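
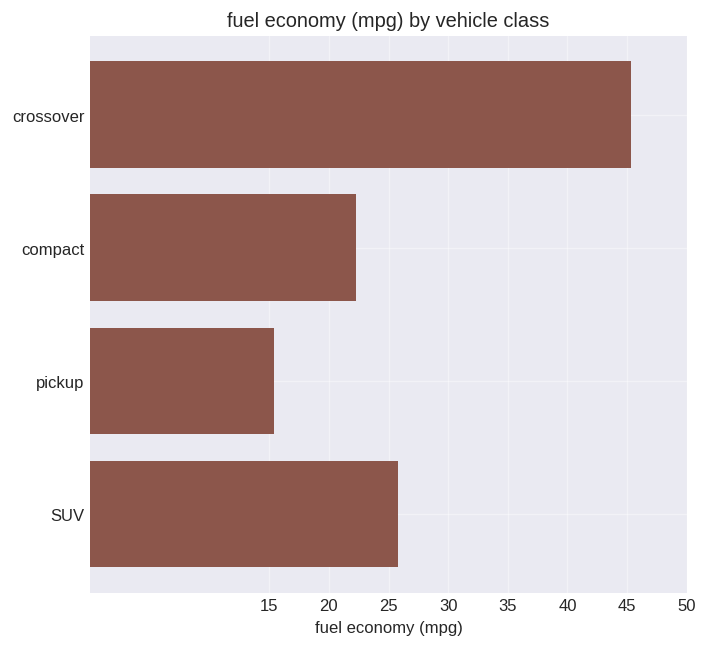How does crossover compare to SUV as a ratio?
crossover ≈ 45, SUV ≈ 25; 45/25 ≈ 1.8.

≈ 1.8×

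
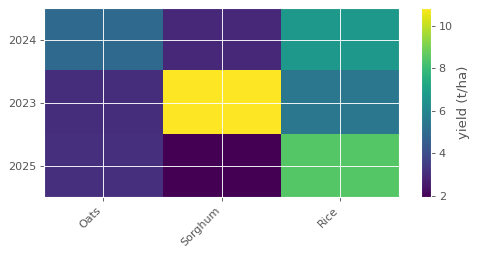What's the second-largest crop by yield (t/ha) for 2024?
Oats

Top 3 for 2024: Rice ≈ 7, Oats ≈ 5, Sorghum ≈ 3.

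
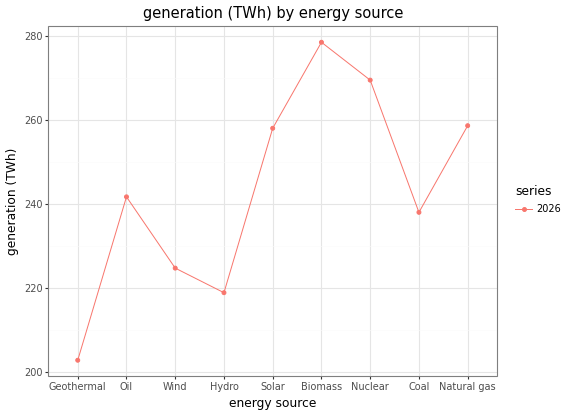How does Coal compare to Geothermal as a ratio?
≈ 1.2×

Coal ≈ 240, Geothermal ≈ 200; 240/200 ≈ 1.2.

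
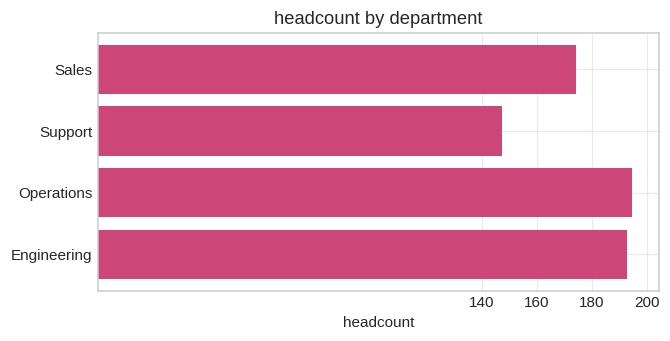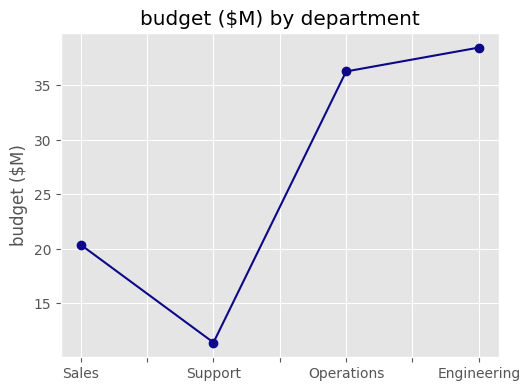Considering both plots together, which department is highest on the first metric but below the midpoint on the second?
Sales

Chart 2 median budget ($M) ≈ 30; below-median departments: Sales, Support. Among those, Sales has the highest headcount (≈ 180).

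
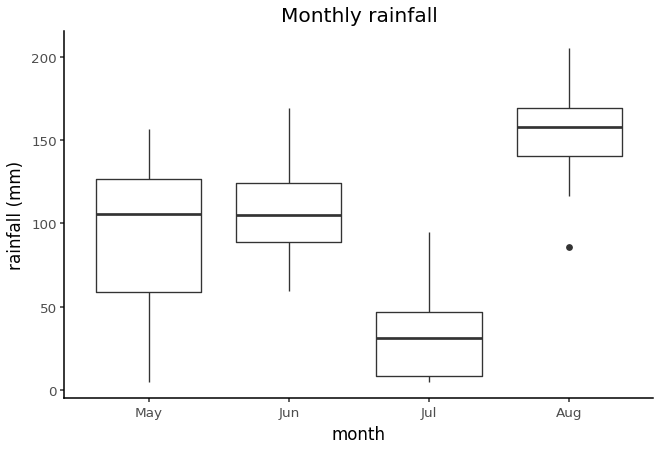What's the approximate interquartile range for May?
Q3 ≈ 120, Q1 ≈ 60; IQR ≈ 60.

≈ 60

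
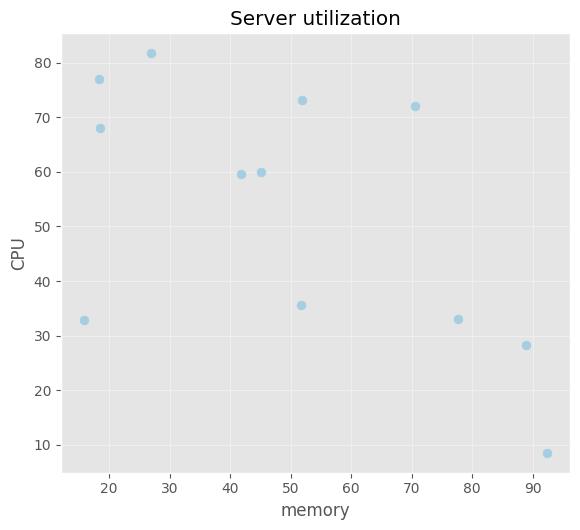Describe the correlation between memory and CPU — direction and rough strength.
Points are negatively correlated; moderate (|r| ≈ 0.6).

negative, moderate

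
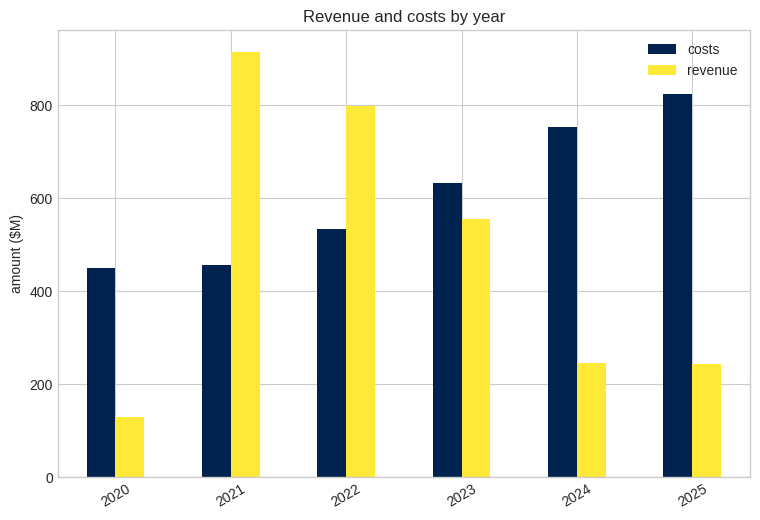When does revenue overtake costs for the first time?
2021

2020: revenue ≈ 100 vs costs ≈ 400 (not yet); 2021: revenue ≈ 900 vs costs ≈ 500 (first crossover).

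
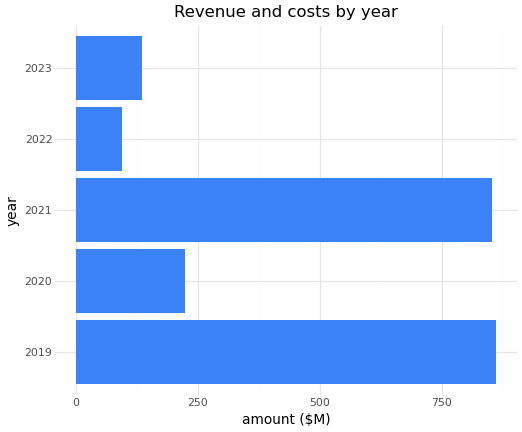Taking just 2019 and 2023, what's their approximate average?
≈ 500

(900 + 100) / 2 ≈ 500.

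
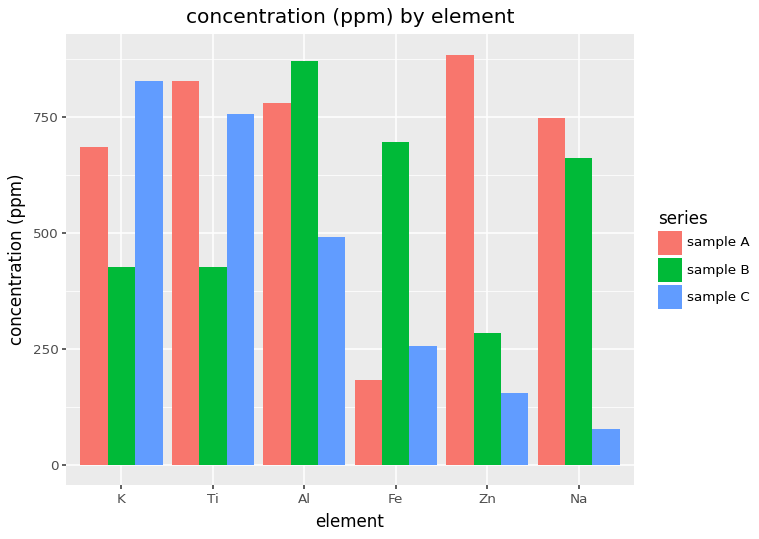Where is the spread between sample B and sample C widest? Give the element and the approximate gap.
Na: sample B ≈ 700, sample C ≈ 100 → gap ≈ 600. Next-largest (Fe) is only ≈ 400.

Na, ≈ 600 ppm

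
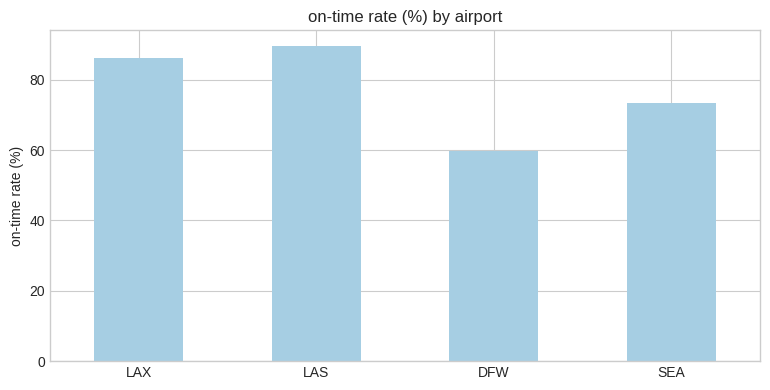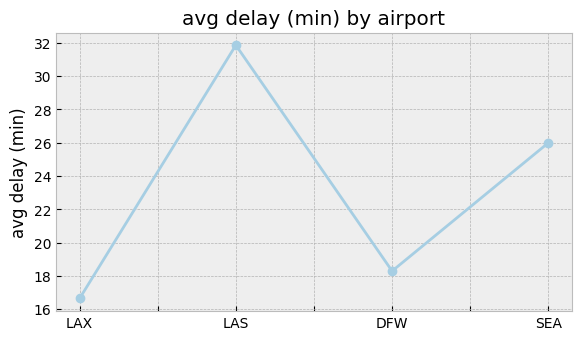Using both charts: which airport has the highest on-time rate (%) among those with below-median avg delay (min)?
Chart 2 median avg delay (min) ≈ 20; below-median airports: LAX, DFW. Among those, LAX has the highest on-time rate (%) (≈ 90).

LAX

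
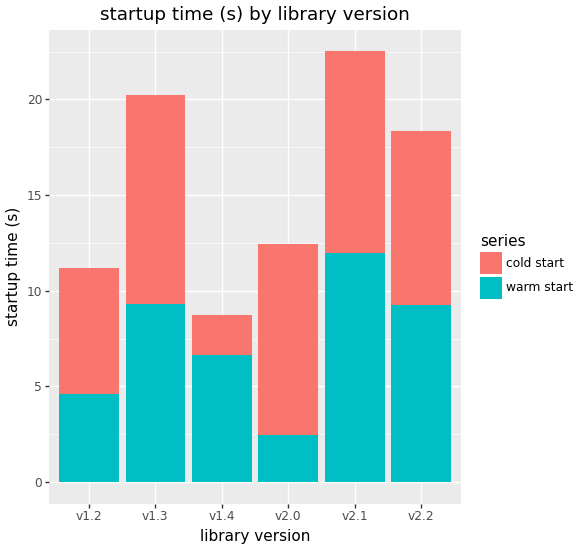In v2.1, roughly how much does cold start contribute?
≈ 10

cold start top ≈ 22, bottom ≈ 12; segment ≈ 10.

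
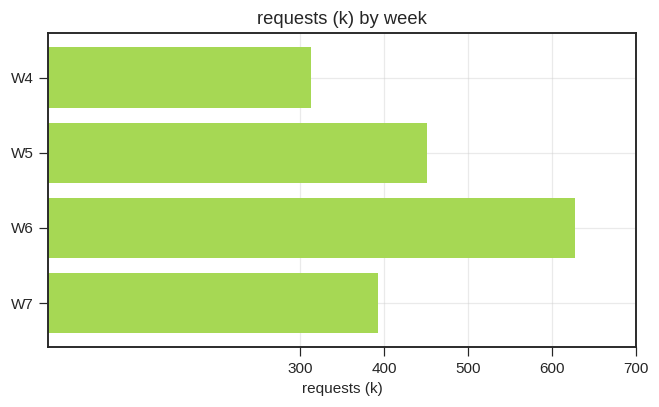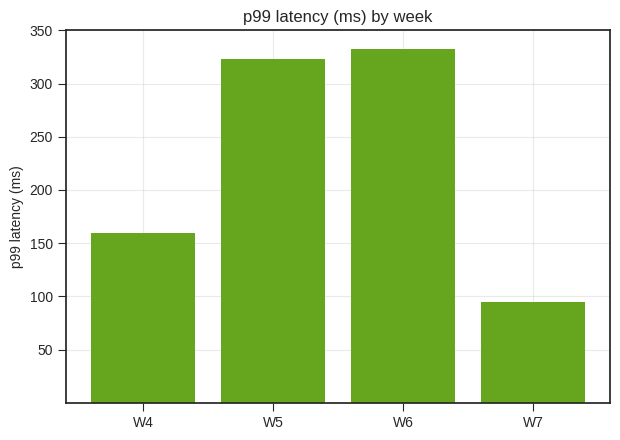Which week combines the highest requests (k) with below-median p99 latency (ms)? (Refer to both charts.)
Chart 2 median p99 latency (ms) ≈ 250; below-median weeks: W4, W7. Among those, W7 has the highest requests (k) (≈ 400).

W7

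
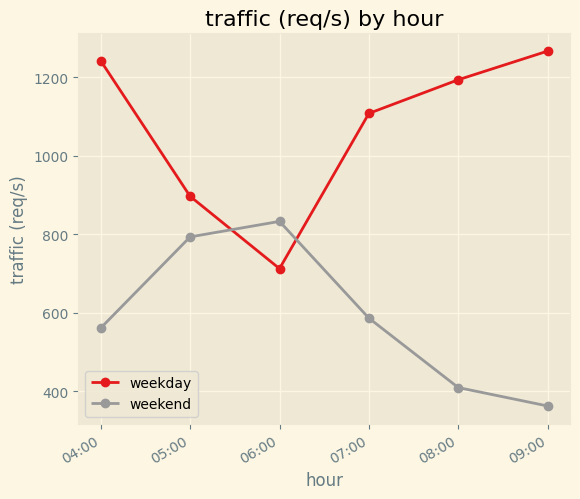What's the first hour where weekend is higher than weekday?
06:00

05:00: weekend ≈ 800 vs weekday ≈ 900 (not yet); 06:00: weekend ≈ 800 vs weekday ≈ 700 (first crossover).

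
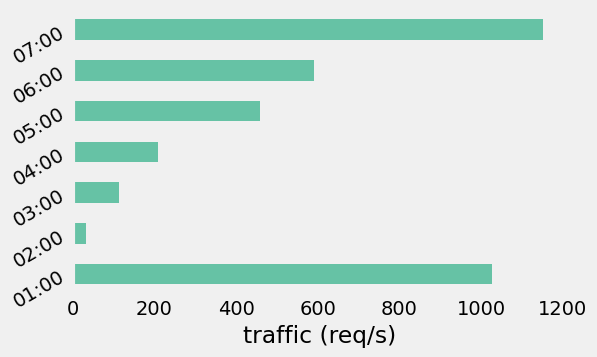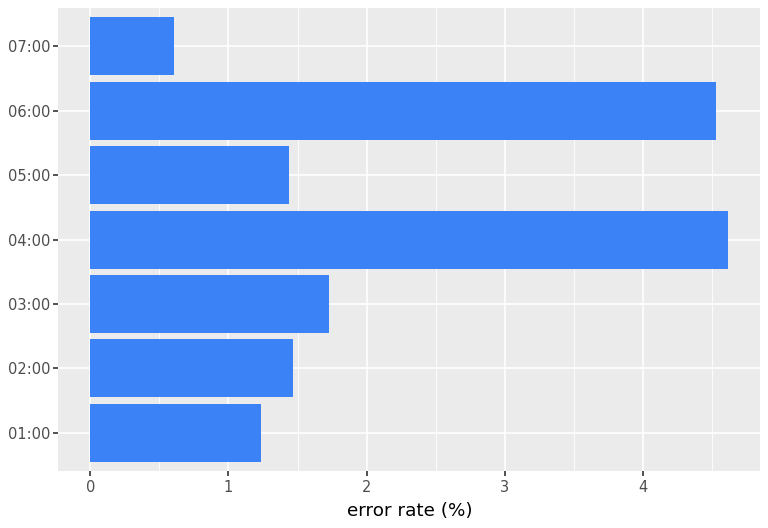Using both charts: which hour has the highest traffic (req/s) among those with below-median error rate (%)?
07:00

Chart 2 median error rate (%) ≈ 1.5; below-median hours: 01:00, 05:00, 07:00. Among those, 07:00 has the highest traffic (req/s) (≈ 1200).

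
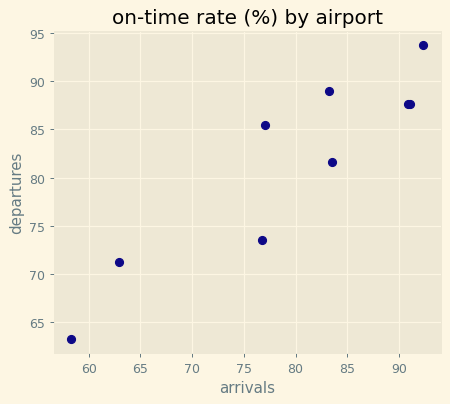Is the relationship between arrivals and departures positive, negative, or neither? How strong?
Points are positively correlated; strong (|r| ≈ 0.9).

positive, strong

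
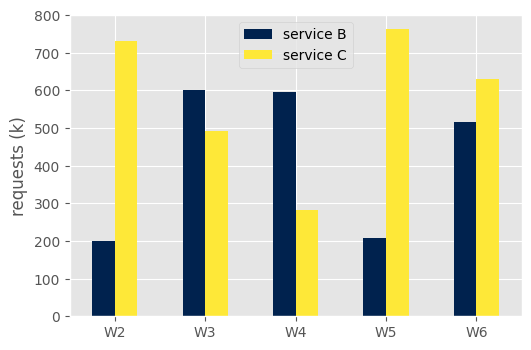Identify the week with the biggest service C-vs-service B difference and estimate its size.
W5, ≈ 600 k

W5: service C ≈ 800, service B ≈ 200 → gap ≈ 600. Next-largest (W2) is only ≈ 500.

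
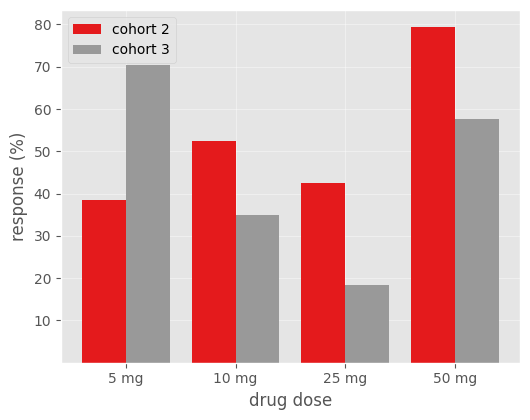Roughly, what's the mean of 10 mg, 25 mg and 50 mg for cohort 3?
≈ 40

(40 + 20 + 60) / 3 ≈ 40.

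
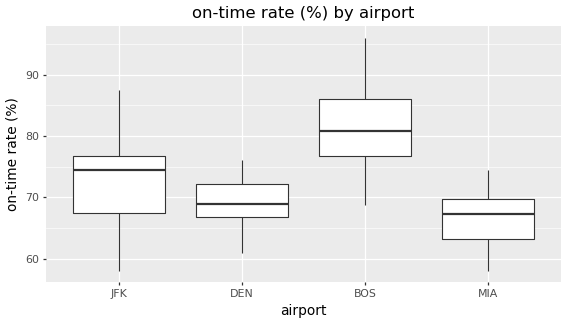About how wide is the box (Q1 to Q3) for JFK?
Q3 ≈ 76, Q1 ≈ 68; IQR ≈ 8.

≈ 8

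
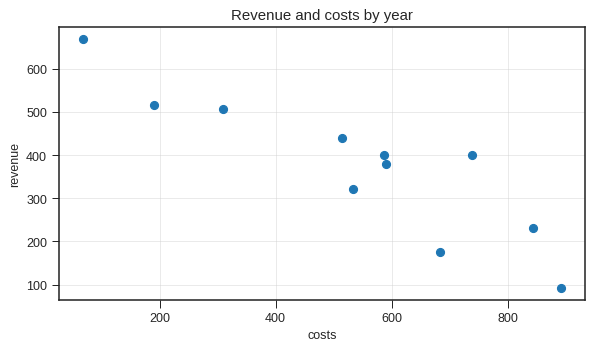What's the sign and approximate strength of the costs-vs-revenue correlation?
Points are negatively correlated; strong (|r| ≈ 0.9).

negative, strong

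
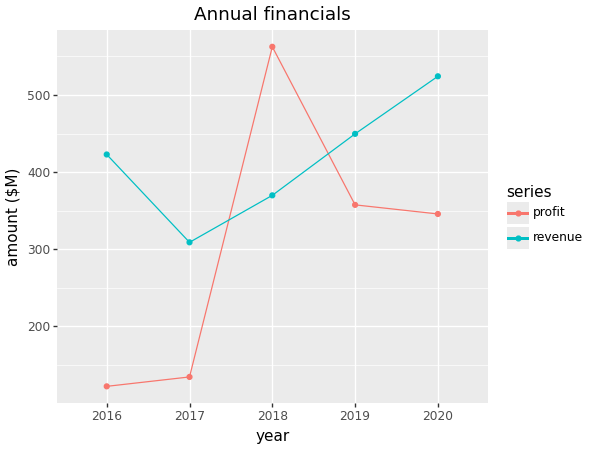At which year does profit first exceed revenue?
2018

2017: profit ≈ 150 vs revenue ≈ 300 (not yet); 2018: profit ≈ 550 vs revenue ≈ 350 (first crossover).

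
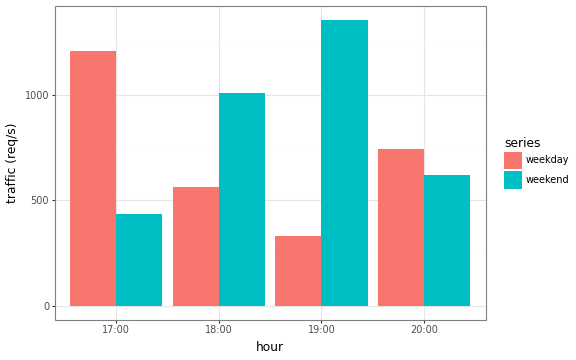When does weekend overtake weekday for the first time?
17:00: weekend ≈ 400 vs weekday ≈ 1200 (not yet); 18:00: weekend ≈ 1000 vs weekday ≈ 600 (first crossover).

18:00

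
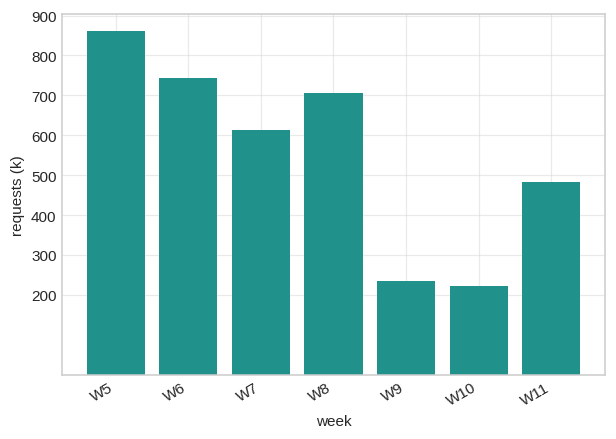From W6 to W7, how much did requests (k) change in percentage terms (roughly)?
W6 ≈ 700, W7 ≈ 600; (600 − 700) / 700 ≈ -14.3%.

≈ -14.3%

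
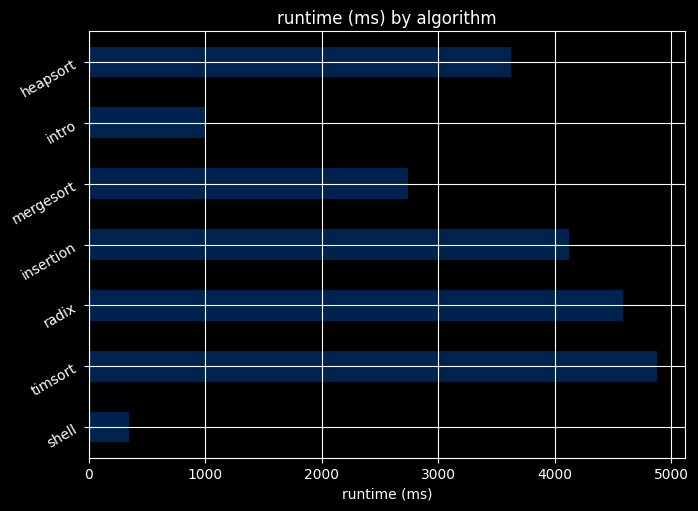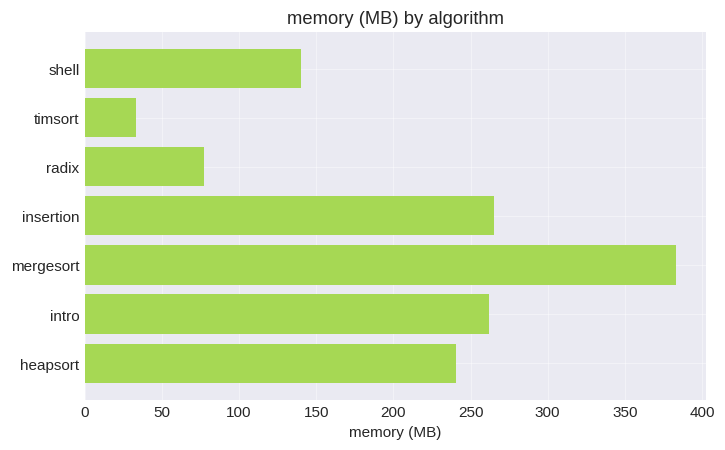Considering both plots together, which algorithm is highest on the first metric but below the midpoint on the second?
timsort

Chart 2 median memory (MB) ≈ 250; below-median algorithms: shell, timsort, radix. Among those, timsort has the highest runtime (ms) (≈ 5000).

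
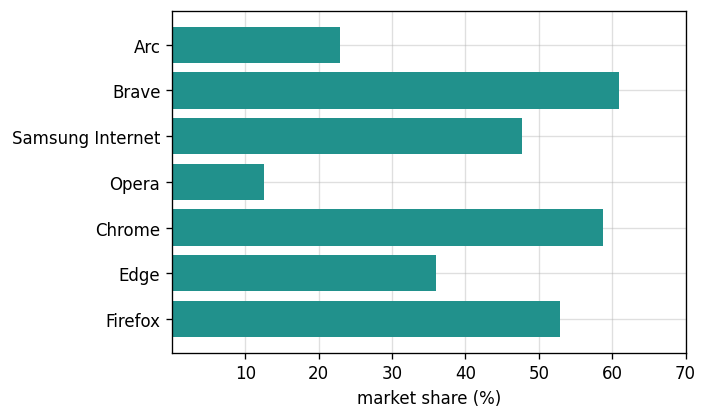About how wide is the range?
Max Brave ≈ 60, min Opera ≈ 10; range ≈ 50.

≈ 50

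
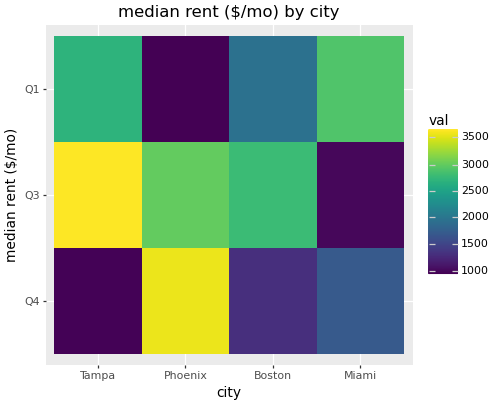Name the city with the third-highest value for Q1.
Boston

Top 4 for Q1: Miami ≈ 3000, Tampa ≈ 2500, Boston ≈ 2000, Phoenix ≈ 1000.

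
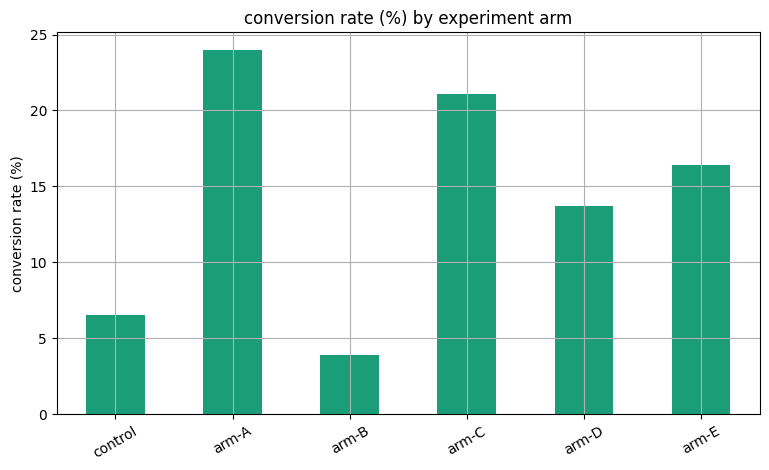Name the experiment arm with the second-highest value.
Top 3: arm-A ≈ 24, arm-C ≈ 22, arm-E ≈ 16.

arm-C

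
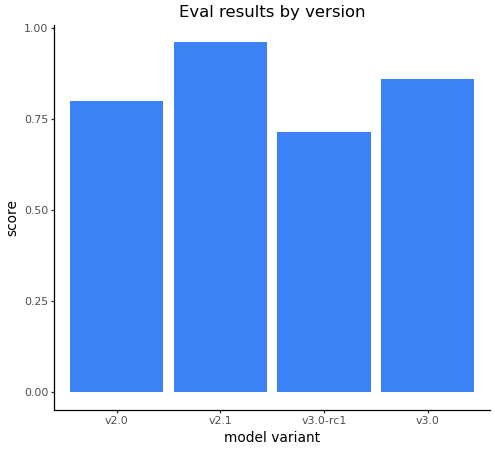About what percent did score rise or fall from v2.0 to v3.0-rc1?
v2.0 ≈ 0.8, v3.0-rc1 ≈ 0.7; (0.7 − 0.8) / 0.8 ≈ -12.5%.

≈ -12.5%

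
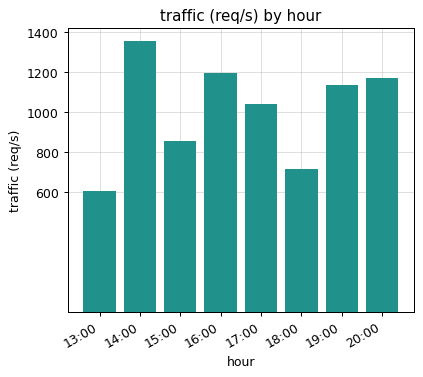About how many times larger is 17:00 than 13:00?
17:00 ≈ 1000, 13:00 ≈ 600; 1000/600 ≈ 1.67.

≈ 1.67×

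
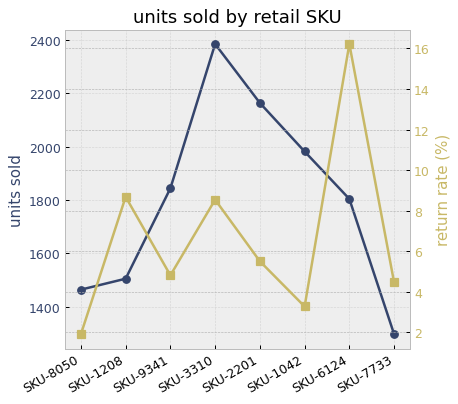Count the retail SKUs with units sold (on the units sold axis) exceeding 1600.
Above 1600: SKU-9341, SKU-3310, SKU-2201, SKU-1042, SKU-6124.

5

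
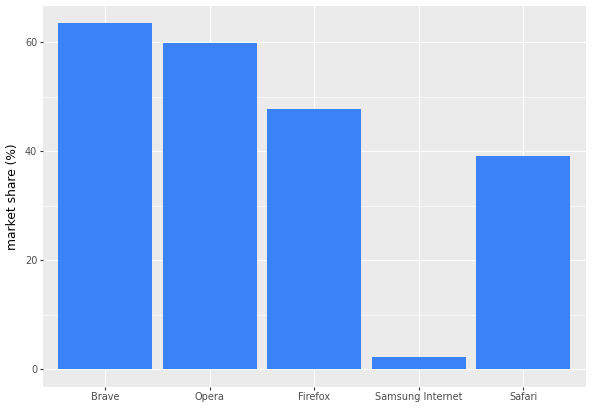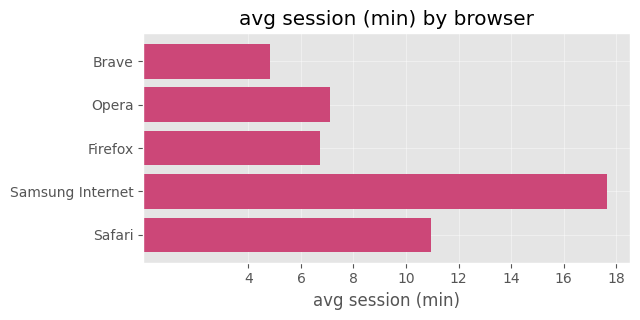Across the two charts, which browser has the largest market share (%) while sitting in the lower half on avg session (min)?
Brave

Chart 2 median avg session (min) ≈ 8; below-median browsers: Brave, Firefox. Among those, Brave has the highest market share (%) (≈ 60).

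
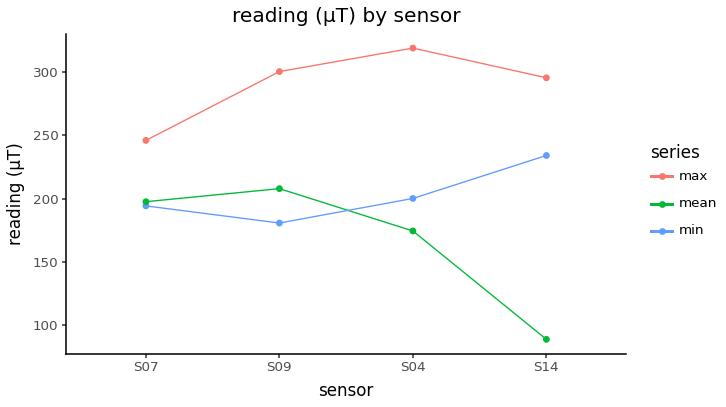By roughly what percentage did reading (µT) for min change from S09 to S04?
≈ +11.1%

S09 ≈ 180, S04 ≈ 200; (200 − 180) / 180 ≈ +11.1%.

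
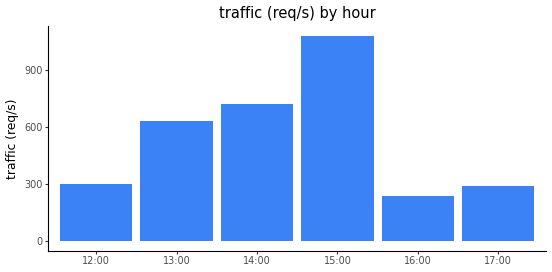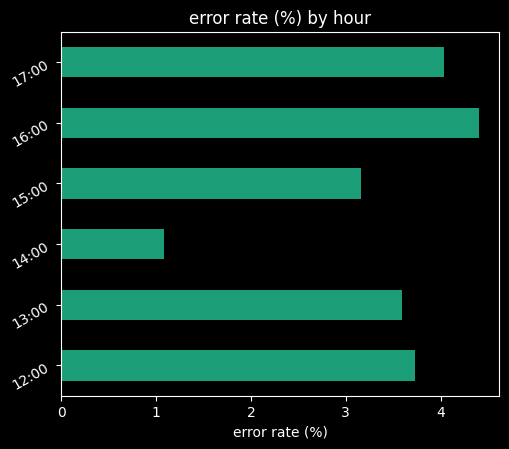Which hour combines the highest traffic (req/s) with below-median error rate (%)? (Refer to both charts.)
Chart 2 median error rate (%) ≈ 3.5; below-median hours: 13:00, 14:00, 15:00. Among those, 15:00 has the highest traffic (req/s) (≈ 1100).

15:00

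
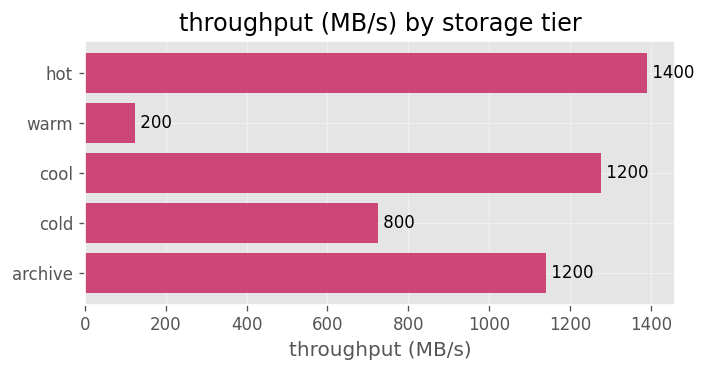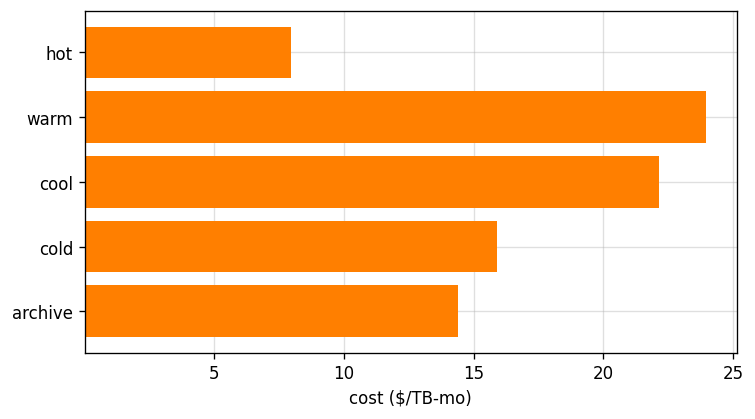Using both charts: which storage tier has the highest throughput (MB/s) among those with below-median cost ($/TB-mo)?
hot

Chart 2 median cost ($/TB-mo) ≈ 15; below-median storage tiers: hot, archive. Among those, hot has the highest throughput (MB/s) (≈ 1400).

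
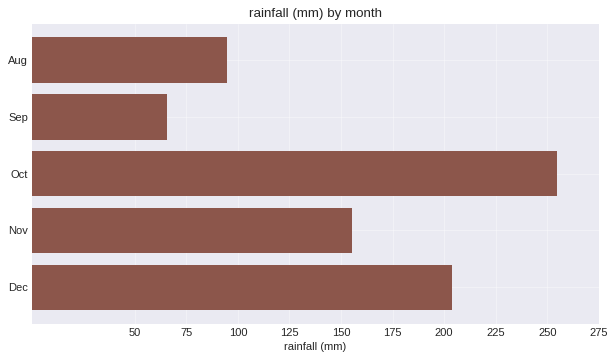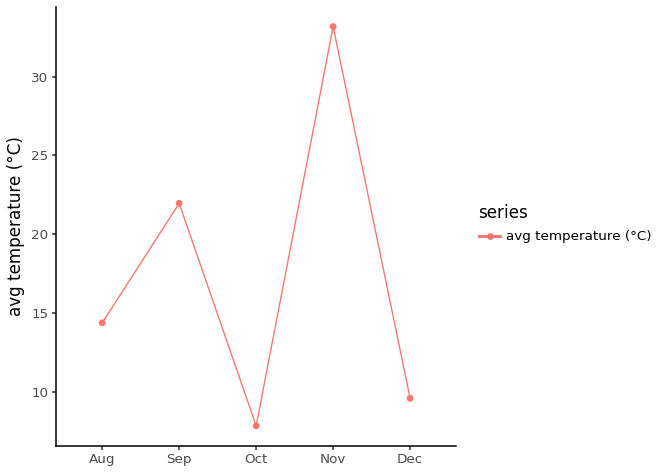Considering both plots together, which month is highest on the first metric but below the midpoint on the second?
Oct

Chart 2 median avg temperature (°C) ≈ 15; below-median months: Oct, Dec. Among those, Oct has the highest rainfall (mm) (≈ 250).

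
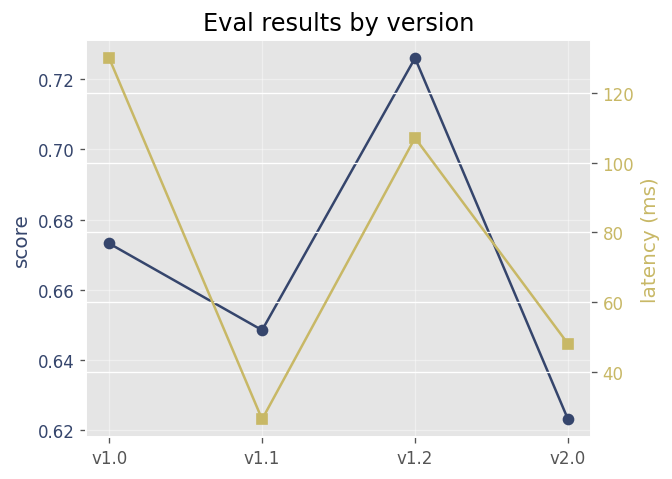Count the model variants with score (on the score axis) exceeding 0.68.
1

Above 0.68: v1.2.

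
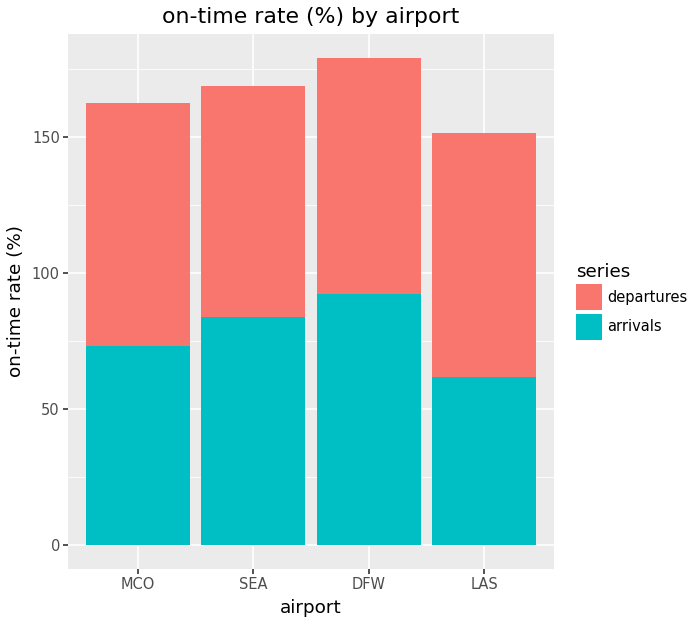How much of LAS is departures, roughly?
departures top ≈ 160, bottom ≈ 60; segment ≈ 100.

≈ 100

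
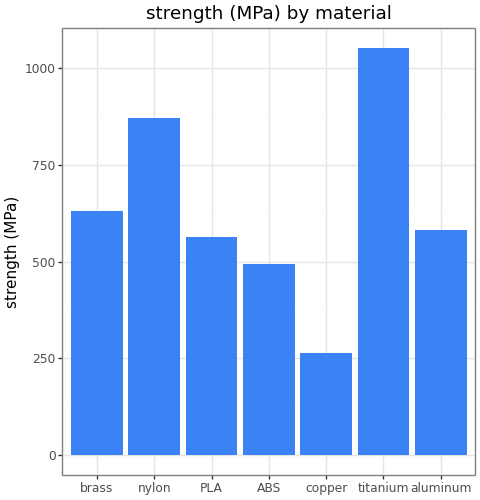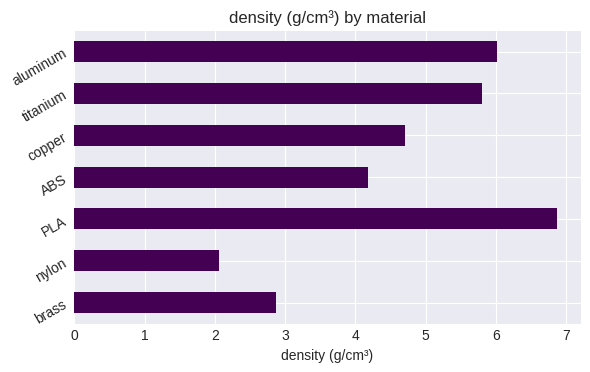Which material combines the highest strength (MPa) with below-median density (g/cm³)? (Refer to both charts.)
Chart 2 median density (g/cm³) ≈ 5; below-median materials: brass, nylon, ABS. Among those, nylon has the highest strength (MPa) (≈ 900).

nylon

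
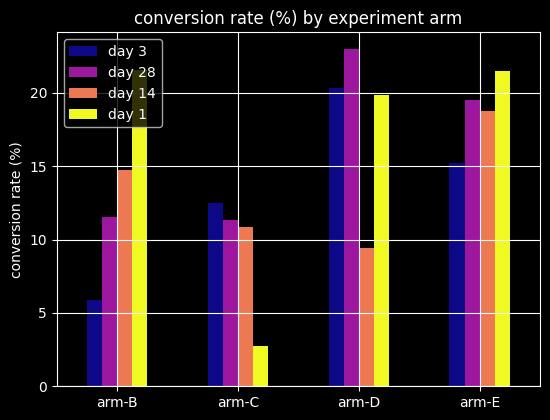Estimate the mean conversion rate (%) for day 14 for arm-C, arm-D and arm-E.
(10 + 10 + 18) / 3 ≈ 13.

≈ 13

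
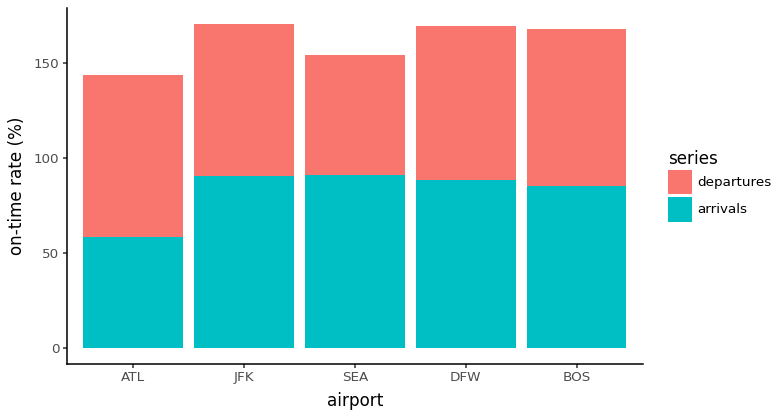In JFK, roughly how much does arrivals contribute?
≈ 100

arrivals top ≈ 100, bottom ≈ 0; segment ≈ 100.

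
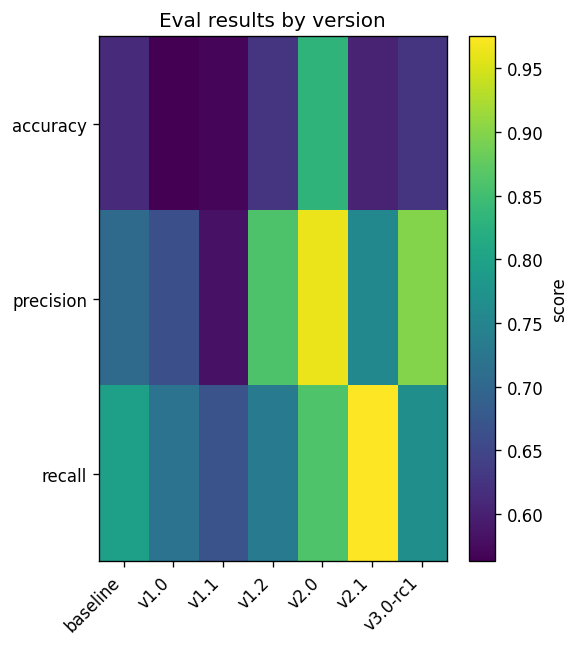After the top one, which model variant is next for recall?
v2.0

Top 3 for recall: v2.1 ≈ 1.00, v2.0 ≈ 0.85, baseline ≈ 0.80.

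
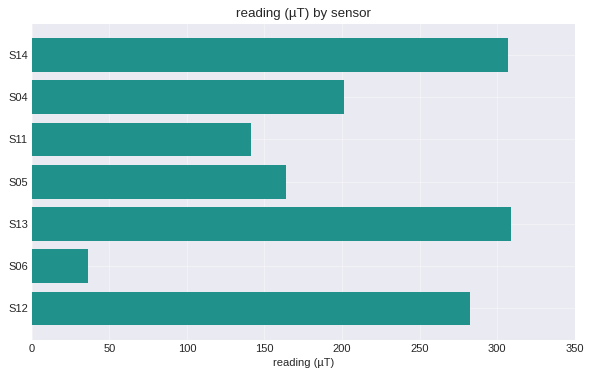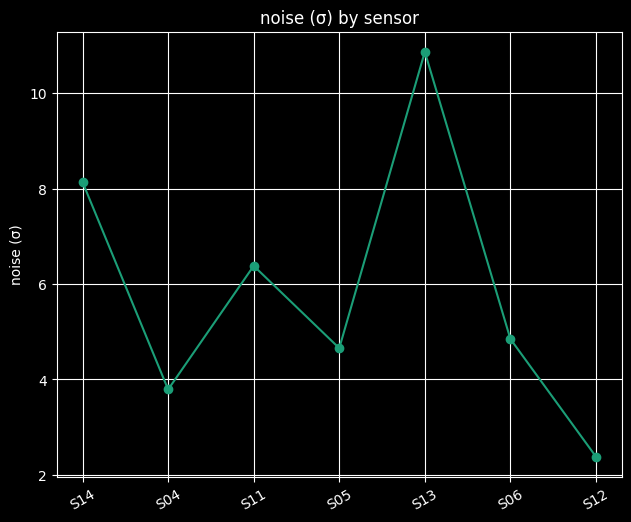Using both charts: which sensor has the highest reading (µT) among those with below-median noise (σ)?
S12

Chart 2 median noise (σ) ≈ 5; below-median sensors: S04, S05, S12. Among those, S12 has the highest reading (µT) (≈ 300).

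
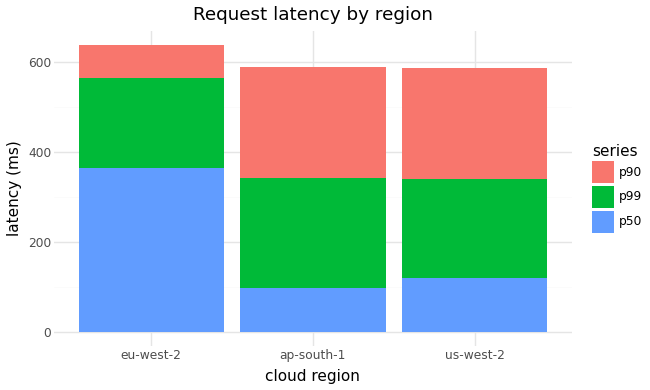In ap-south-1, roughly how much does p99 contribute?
p99 top ≈ 300, bottom ≈ 100; segment ≈ 200.

≈ 200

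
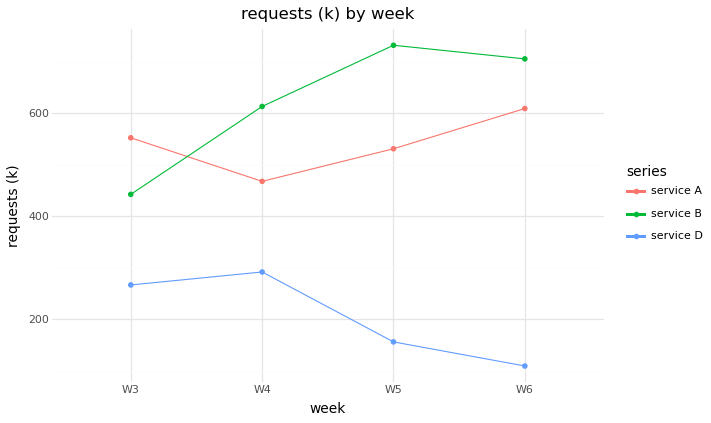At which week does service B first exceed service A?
W4

W3: service B ≈ 400 vs service A ≈ 600 (not yet); W4: service B ≈ 600 vs service A ≈ 500 (first crossover).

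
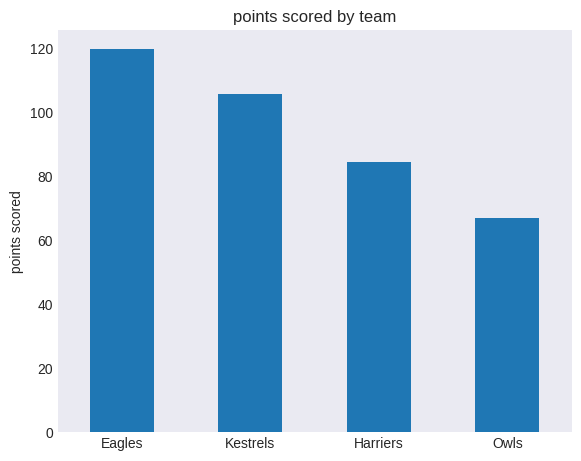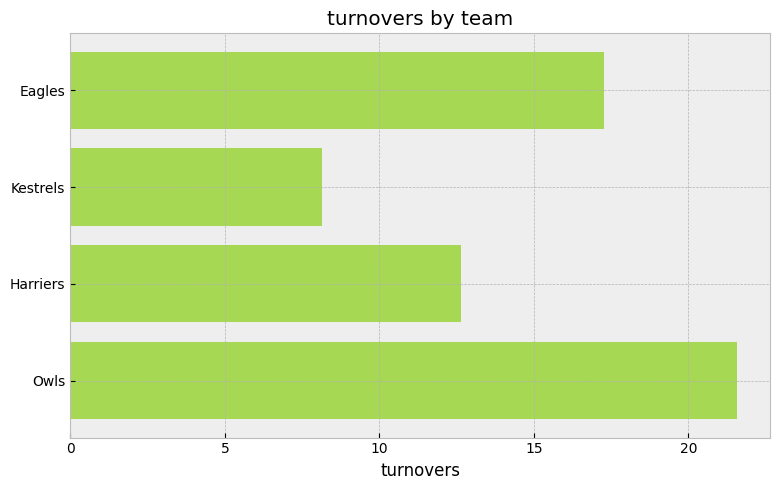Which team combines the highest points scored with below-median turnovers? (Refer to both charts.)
Kestrels

Chart 2 median turnovers ≈ 14; below-median teams: Kestrels, Harriers. Among those, Kestrels has the highest points scored (≈ 100).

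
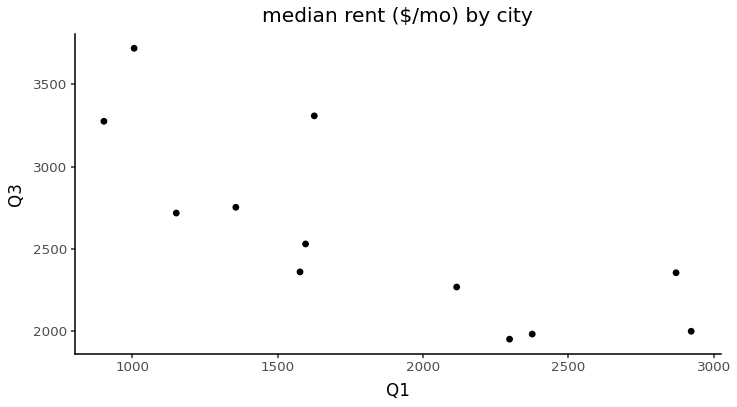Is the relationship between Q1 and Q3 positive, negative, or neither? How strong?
negative, strong

Points are negatively correlated; strong (|r| ≈ 0.8).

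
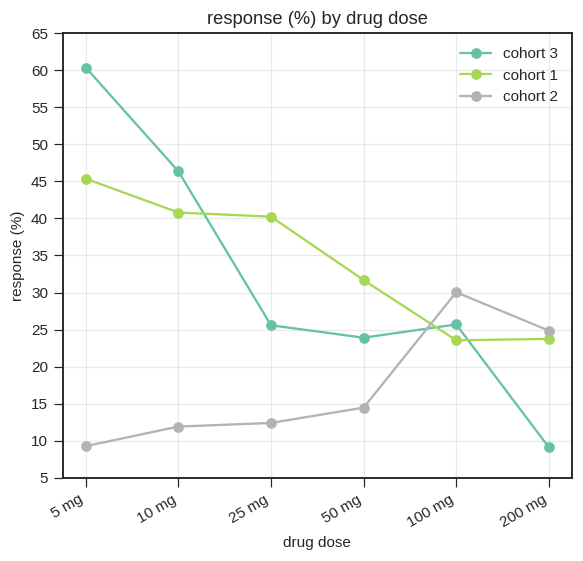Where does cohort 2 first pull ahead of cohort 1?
100 mg

50 mg: cohort 2 ≈ 15 vs cohort 1 ≈ 30 (not yet); 100 mg: cohort 2 ≈ 30 vs cohort 1 ≈ 25 (first crossover).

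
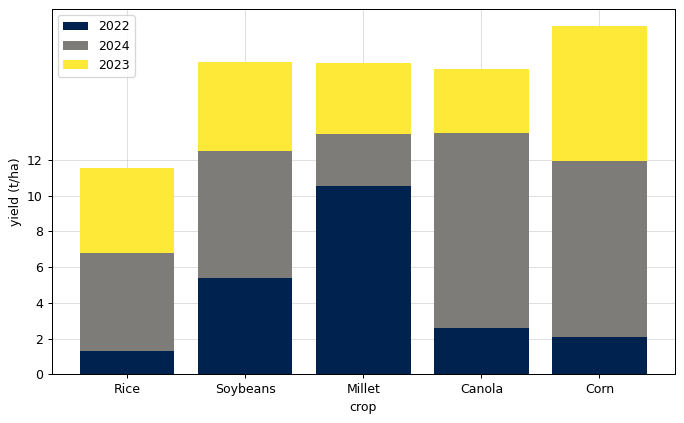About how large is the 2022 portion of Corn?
≈ 2

2022 top ≈ 2, bottom ≈ 0; segment ≈ 2.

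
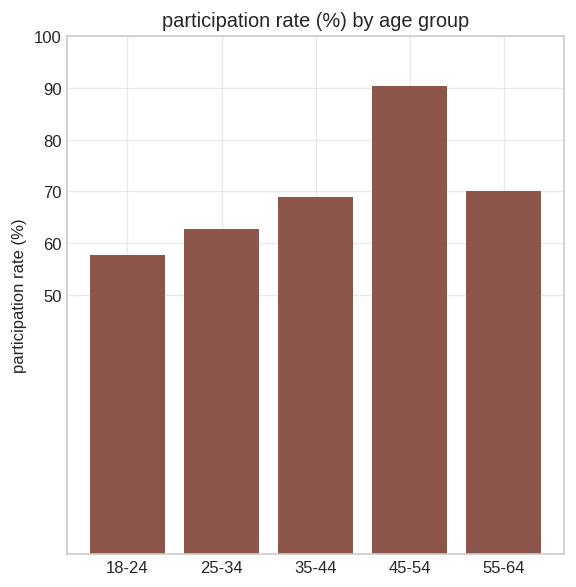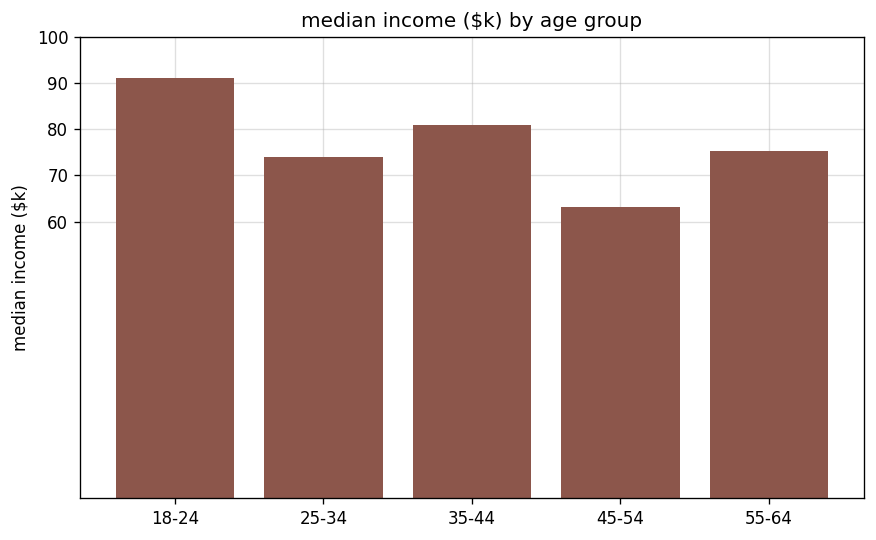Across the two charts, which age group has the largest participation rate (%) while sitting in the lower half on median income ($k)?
45-54

Chart 2 median median income ($k) ≈ 80; below-median age groups: 25-34, 45-54. Among those, 45-54 has the highest participation rate (%) (≈ 90).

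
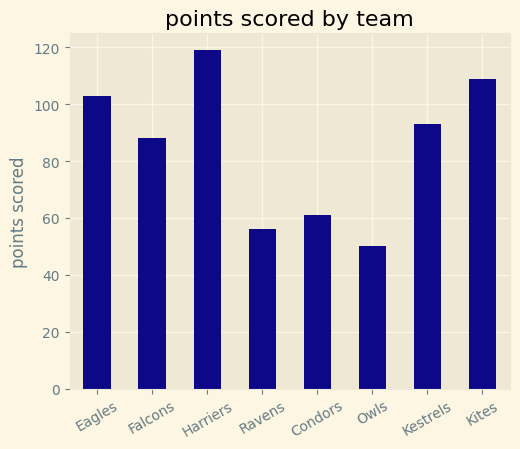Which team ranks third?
Eagles

Top 4: Harriers ≈ 120, Kites ≈ 110, Eagles ≈ 100, Kestrels ≈ 90.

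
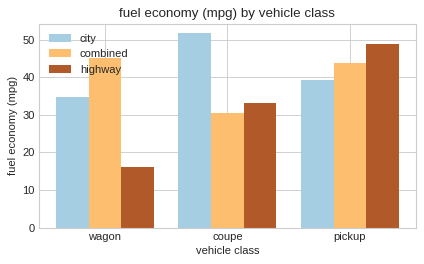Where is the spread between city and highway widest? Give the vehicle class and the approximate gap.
wagon, ≈ 20 mpg

wagon: city ≈ 35, highway ≈ 15 → gap ≈ 20. Next-largest (coupe) is only ≈ 15.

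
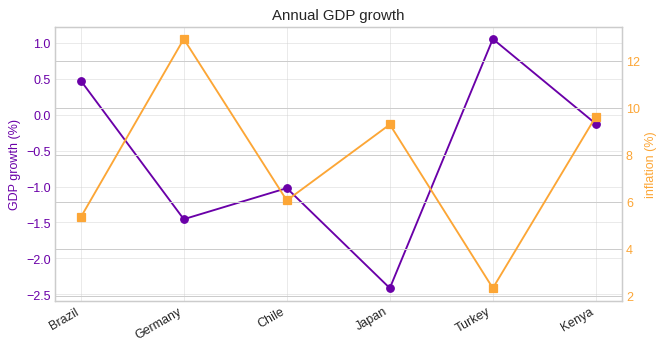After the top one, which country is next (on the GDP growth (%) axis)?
Top 3 (on the GDP growth (%) axis): Turkey ≈ 1.0, Brazil ≈ 0.5, Kenya ≈ 0.0.

Brazil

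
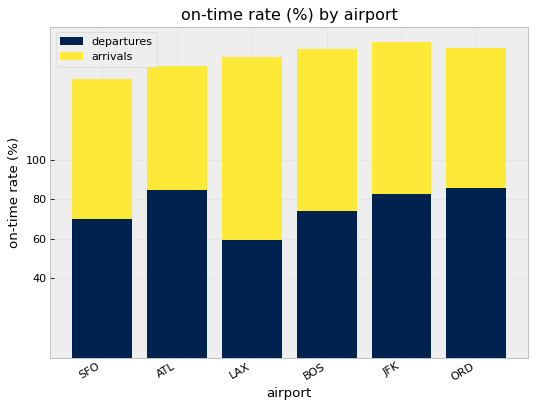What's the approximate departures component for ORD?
≈ 80

departures top ≈ 80, bottom ≈ 0; segment ≈ 80.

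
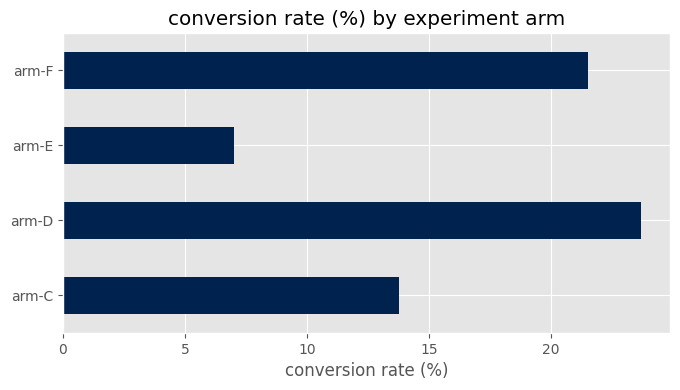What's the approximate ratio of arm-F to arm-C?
arm-F ≈ 22, arm-C ≈ 14; 22/14 ≈ 1.57.

≈ 1.57×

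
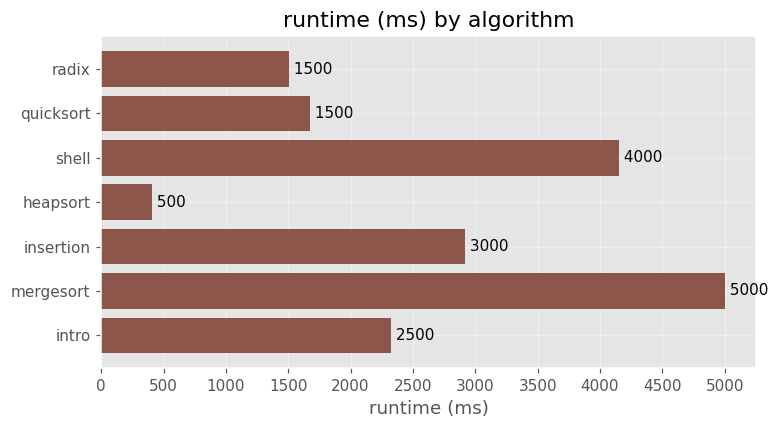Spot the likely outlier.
mergesort ≈ 5000; the rest sit between ≈ 500 and ≈ 4000.

mergesort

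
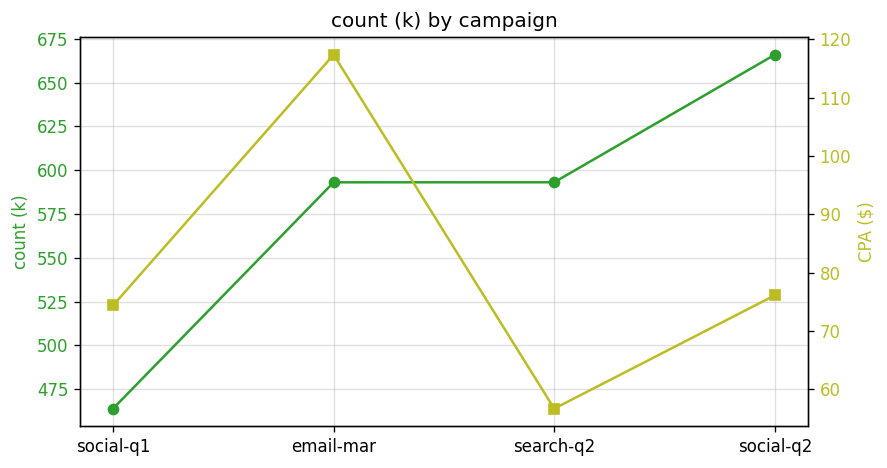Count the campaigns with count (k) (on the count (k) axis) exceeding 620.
Above 620: social-q2.

1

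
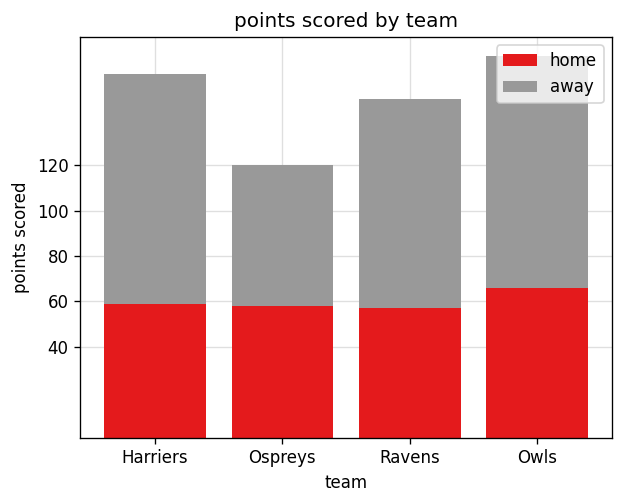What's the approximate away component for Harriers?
≈ 100

away top ≈ 160, bottom ≈ 60; segment ≈ 100.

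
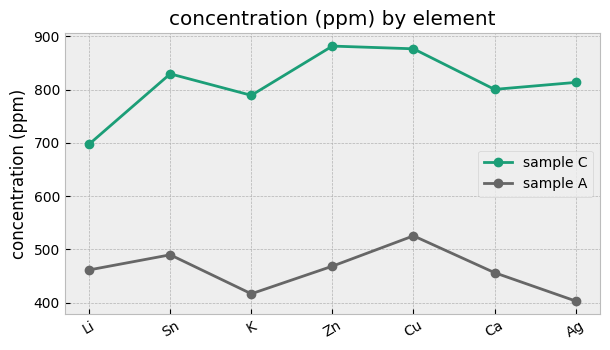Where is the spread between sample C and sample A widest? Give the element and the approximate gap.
Zn, ≈ 450 ppm

Zn: sample C ≈ 900, sample A ≈ 450 → gap ≈ 450. Next-largest (Ag) is only ≈ 400.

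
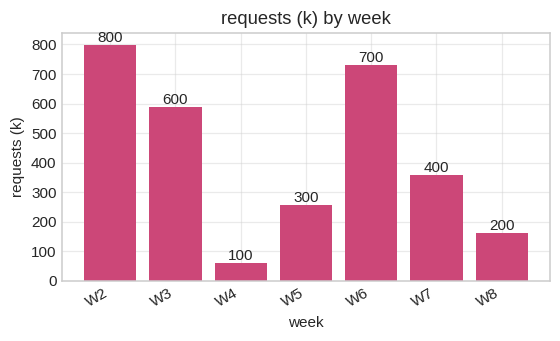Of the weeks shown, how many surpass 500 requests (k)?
Above 500: W2, W3, W6.

3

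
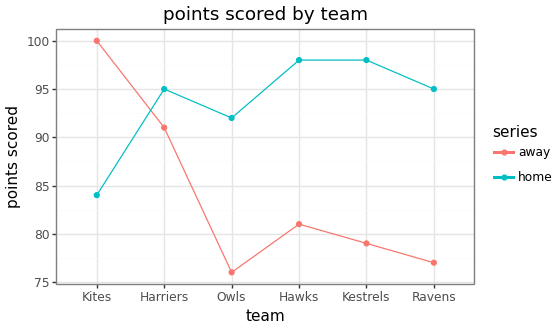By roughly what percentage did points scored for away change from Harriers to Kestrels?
≈ -13%

Harriers ≈ 92, Kestrels ≈ 80; (80 − 92) / 92 ≈ -13%.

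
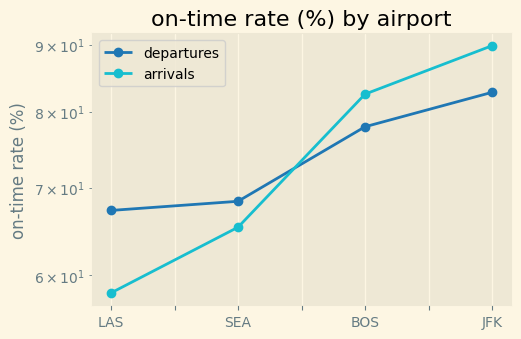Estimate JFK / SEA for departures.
≈ 1.21×

JFK ≈ 85, SEA ≈ 70; 85/70 ≈ 1.21.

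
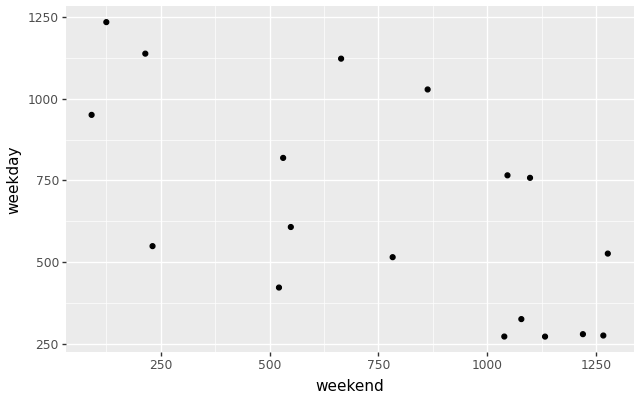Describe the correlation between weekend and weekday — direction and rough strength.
negative, moderate

Points are negatively correlated; moderate (|r| ≈ 0.6).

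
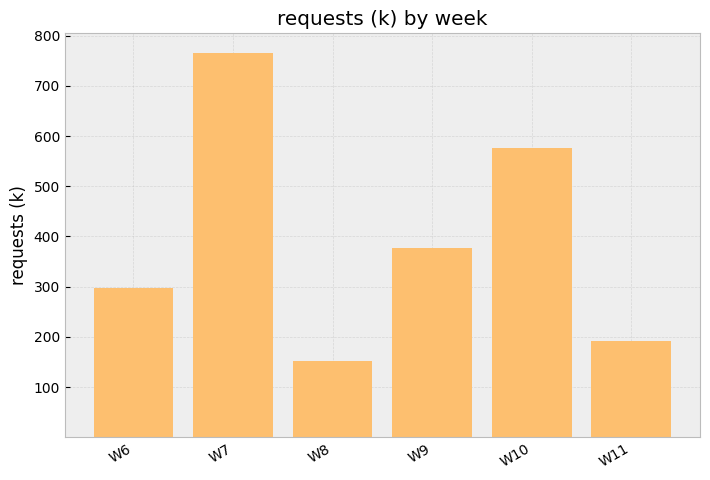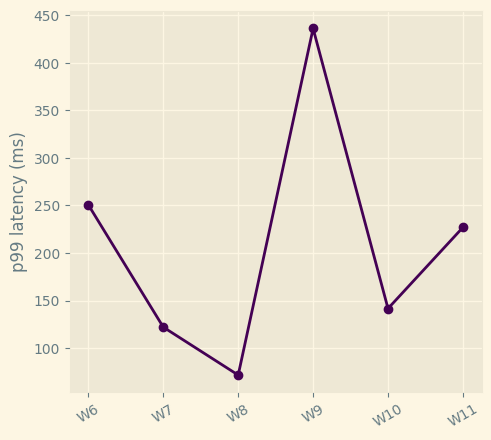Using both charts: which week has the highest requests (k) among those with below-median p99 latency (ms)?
Chart 2 median p99 latency (ms) ≈ 200; below-median weeks: W7, W8, W10. Among those, W7 has the highest requests (k) (≈ 800).

W7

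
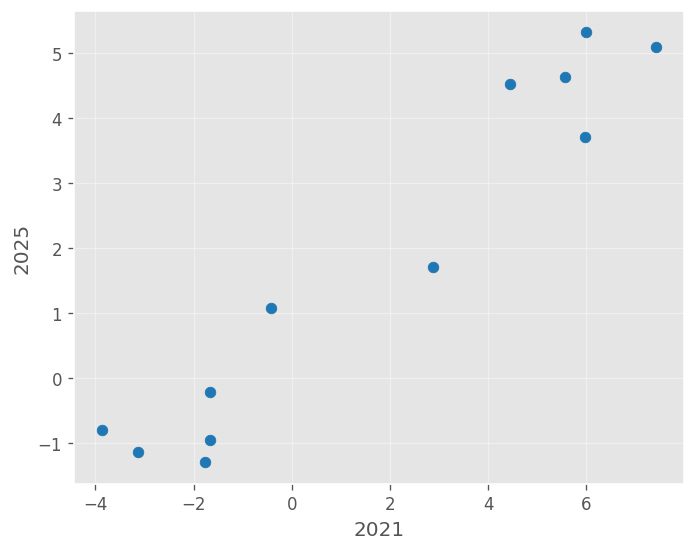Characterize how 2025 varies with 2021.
Points are positively correlated; strong (|r| ≈ 1.0).

positive, strong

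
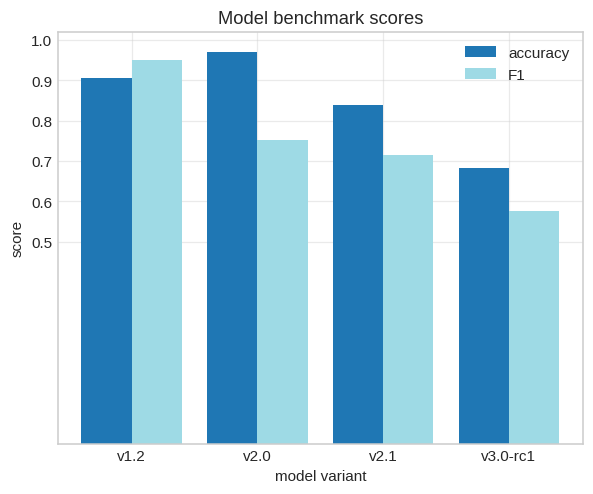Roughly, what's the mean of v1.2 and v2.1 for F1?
(1.0 + 0.7) / 2 ≈ 0.85.

≈ 0.85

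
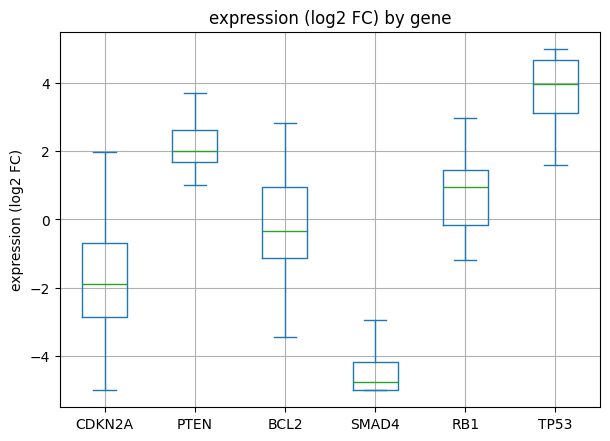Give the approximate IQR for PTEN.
Q3 ≈ 3, Q1 ≈ 2; IQR ≈ 1.

≈ 1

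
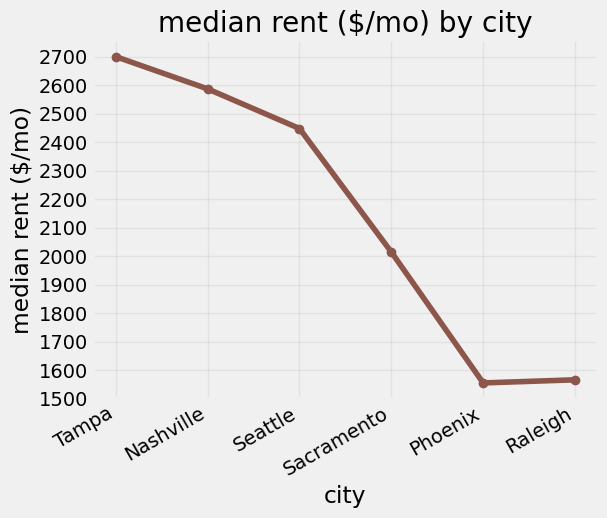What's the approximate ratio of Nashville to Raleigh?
≈ 1.62×

Nashville ≈ 2600, Raleigh ≈ 1600; 2600/1600 ≈ 1.62.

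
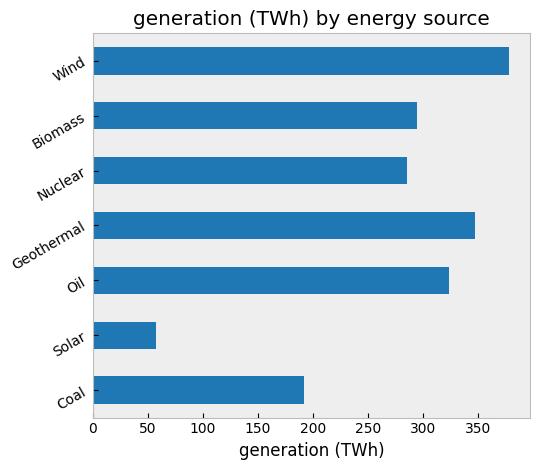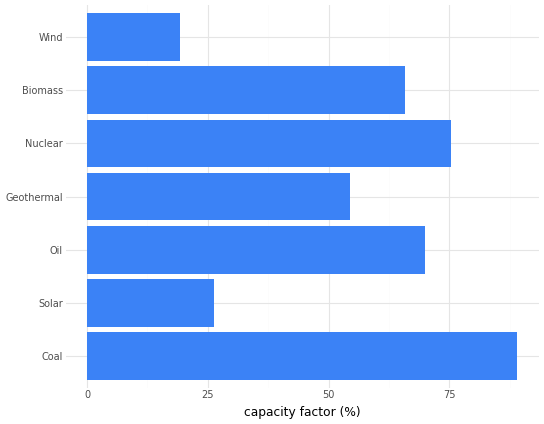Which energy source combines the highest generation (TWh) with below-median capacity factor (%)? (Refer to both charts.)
Chart 2 median capacity factor (%) ≈ 70; below-median energy sources: Solar, Geothermal, Wind. Among those, Wind has the highest generation (TWh) (≈ 400).

Wind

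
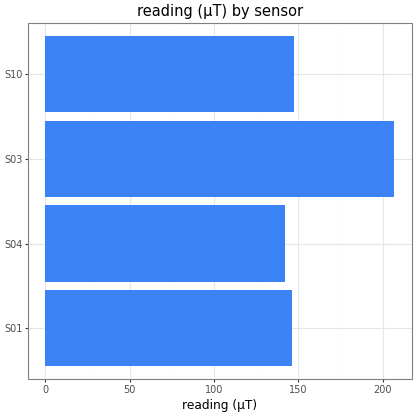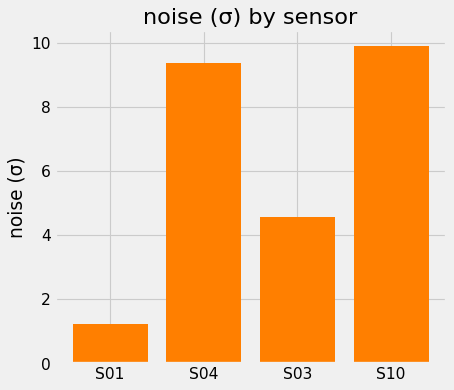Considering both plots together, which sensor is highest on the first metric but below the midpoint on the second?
S03

Chart 2 median noise (σ) ≈ 7; below-median sensors: S01, S03. Among those, S03 has the highest reading (µT) (≈ 200).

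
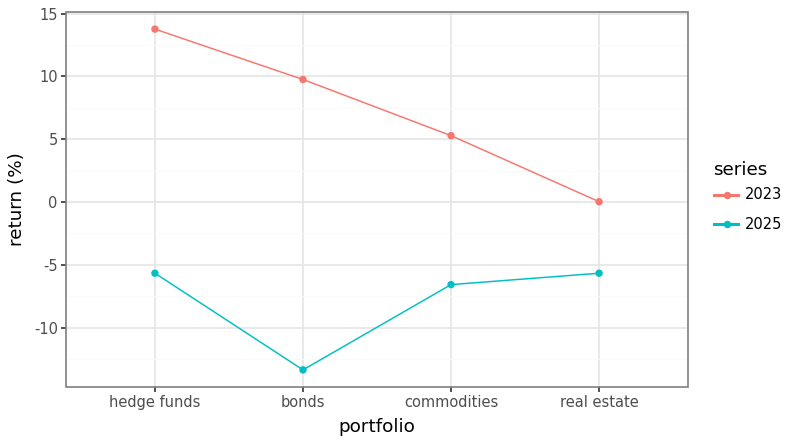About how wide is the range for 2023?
≈ 15

Max hedge funds ≈ 15, min real estate ≈ 0; range ≈ 15.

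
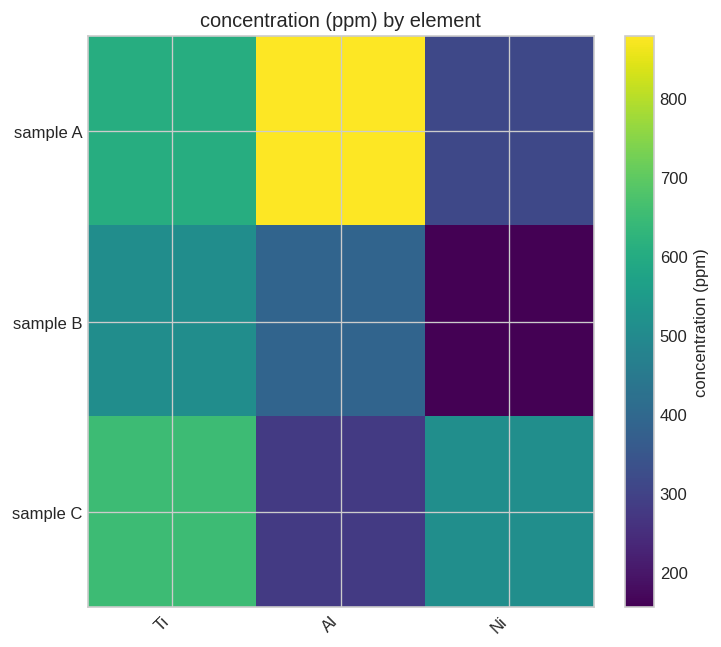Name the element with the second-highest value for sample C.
Ni

Top 3 for sample C: Ti ≈ 700, Ni ≈ 500, Al ≈ 300.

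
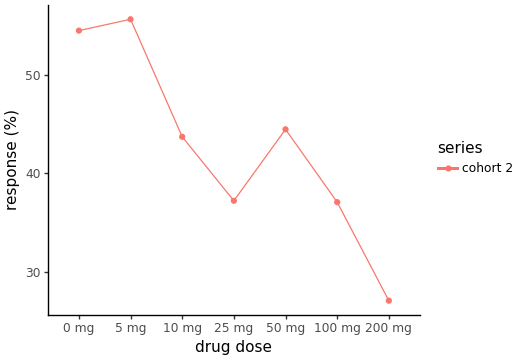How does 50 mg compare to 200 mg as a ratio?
≈ 1.8×

50 mg ≈ 45, 200 mg ≈ 25; 45/25 ≈ 1.8.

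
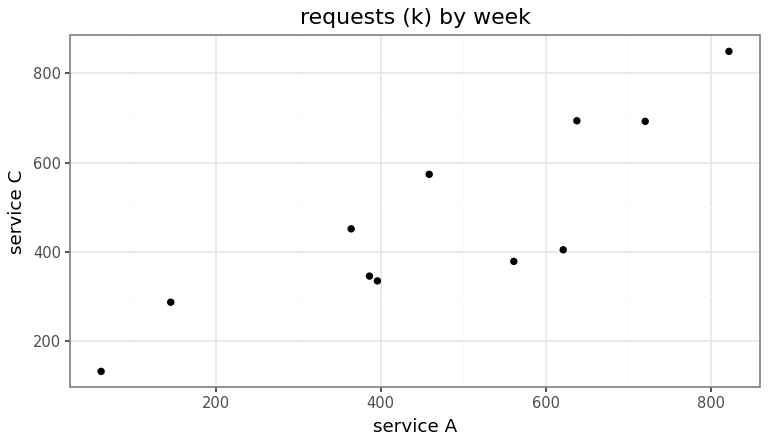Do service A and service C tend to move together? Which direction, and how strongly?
Points are positively correlated; strong (|r| ≈ 0.9).

positive, strong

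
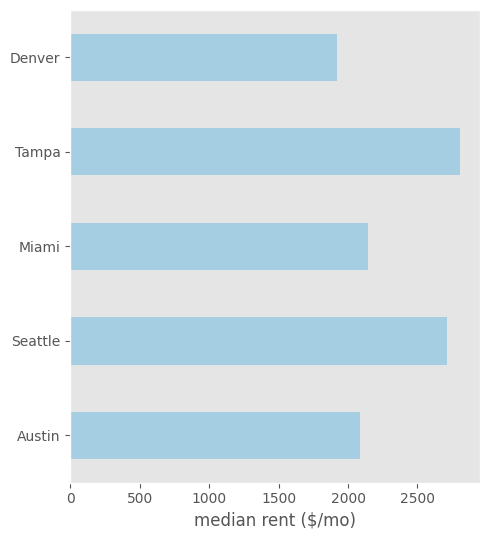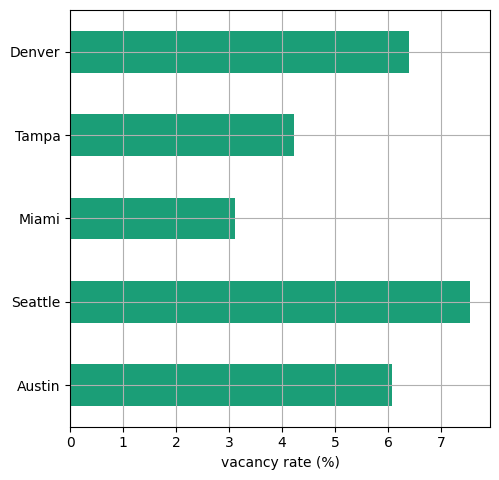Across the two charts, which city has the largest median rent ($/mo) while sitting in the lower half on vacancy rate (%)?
Tampa

Chart 2 median vacancy rate (%) ≈ 6; below-median cities: Miami, Tampa. Among those, Tampa has the highest median rent ($/mo) (≈ 3000).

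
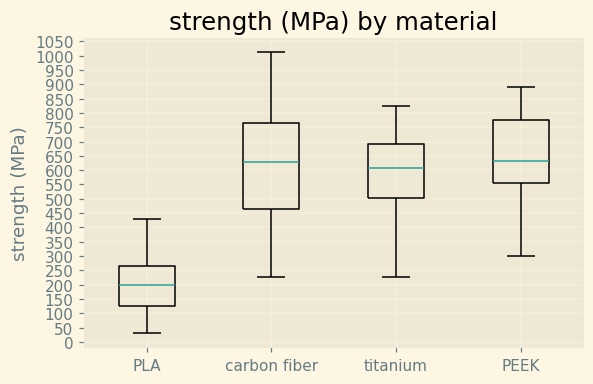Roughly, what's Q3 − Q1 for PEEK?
Q3 ≈ 750, Q1 ≈ 550; IQR ≈ 200.

≈ 200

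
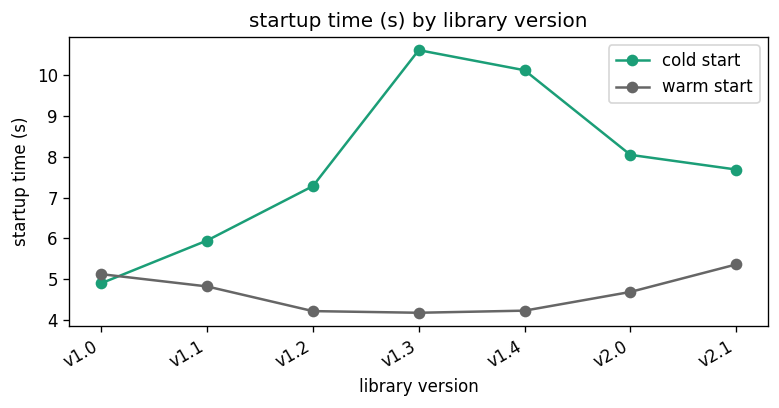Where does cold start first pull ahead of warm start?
v1.0: cold start ≈ 5 vs warm start ≈ 5 (not yet); v1.1: cold start ≈ 6 vs warm start ≈ 5 (first crossover).

v1.1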